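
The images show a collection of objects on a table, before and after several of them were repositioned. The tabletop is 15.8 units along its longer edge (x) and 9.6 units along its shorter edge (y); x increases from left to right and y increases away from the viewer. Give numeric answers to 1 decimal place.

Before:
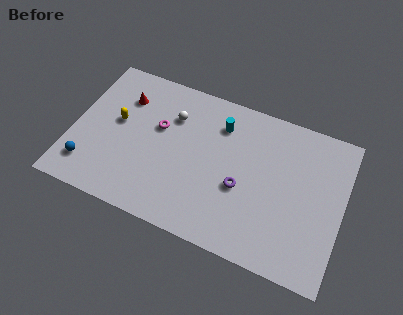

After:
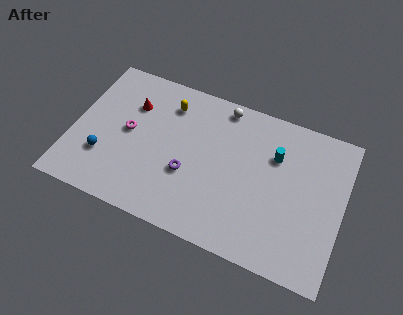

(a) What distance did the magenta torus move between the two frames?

1.9

The magenta torus was near (4.9, 5.9) before and (3.2, 5.0) after, so it travelled √(1.7² + 0.9²) ≈ 1.9 units.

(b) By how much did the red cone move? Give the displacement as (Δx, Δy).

(0.5, -0.3)

The red cone started near (2.7, 7.1) and ended near (3.2, 6.8).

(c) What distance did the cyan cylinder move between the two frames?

3.4

From (8.4, 7.4) to (11.7, 6.6), the cyan cylinder covered √(3.3² + 0.8²) ≈ 3.4 units.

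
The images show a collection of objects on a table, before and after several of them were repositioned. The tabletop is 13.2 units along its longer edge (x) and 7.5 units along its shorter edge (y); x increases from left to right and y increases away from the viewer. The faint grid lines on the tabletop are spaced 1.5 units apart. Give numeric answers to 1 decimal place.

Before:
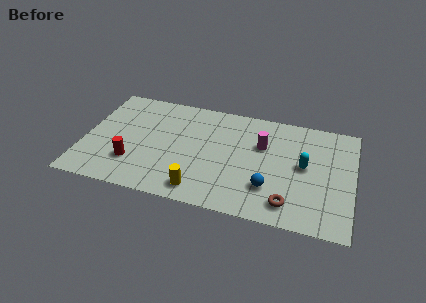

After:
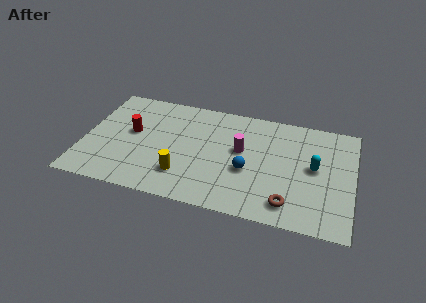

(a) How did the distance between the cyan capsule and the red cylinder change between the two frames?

+0.5

They were about 8.5 units apart before and 9.0 after — 0.5 units further apart.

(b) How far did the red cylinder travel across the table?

2.1

The red cylinder moved from about (2.5, 2.1) to (2.3, 4.2), a distance of √(0.2² + 2.1²) ≈ 2.1.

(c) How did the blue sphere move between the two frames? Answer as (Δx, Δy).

(-1.1, 0.9)

From the two frames, the blue sphere sits at roughly (9.2, 2.1) before and (8.1, 3.0) after.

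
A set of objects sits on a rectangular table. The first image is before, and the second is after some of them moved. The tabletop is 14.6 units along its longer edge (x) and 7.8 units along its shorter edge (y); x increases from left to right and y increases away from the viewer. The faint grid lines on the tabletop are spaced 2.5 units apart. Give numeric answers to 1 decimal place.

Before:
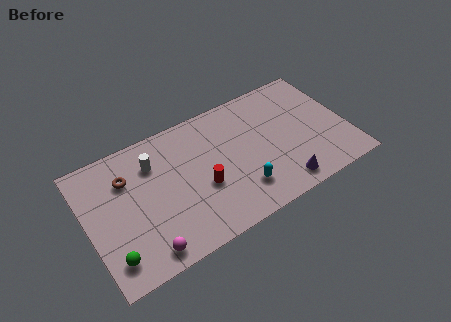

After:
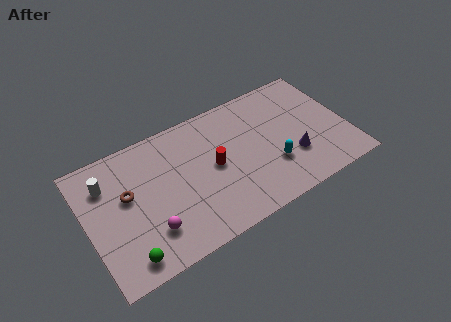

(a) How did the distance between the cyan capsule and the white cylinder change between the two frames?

+3.6

They were about 5.9 units apart before and 9.5 after — 3.6 units further apart.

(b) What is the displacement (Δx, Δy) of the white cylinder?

(-2.6, 0.0)

The white cylinder was at about (3.9, 5.8) and moved to about (1.3, 5.8).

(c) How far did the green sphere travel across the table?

0.9

The green sphere moved from about (1.0, 1.5) to (1.8, 1.1), a distance of √(0.8² + 0.4²) ≈ 0.9.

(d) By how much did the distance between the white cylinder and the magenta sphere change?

-0.7

Before: roughly 4.9 units apart; after: 4.2. That's 0.7 units closer together.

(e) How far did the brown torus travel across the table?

1.0

The brown torus moved from about (2.4, 5.6) to (2.3, 4.6), a distance of √(0.1² + 1.0²) ≈ 1.0.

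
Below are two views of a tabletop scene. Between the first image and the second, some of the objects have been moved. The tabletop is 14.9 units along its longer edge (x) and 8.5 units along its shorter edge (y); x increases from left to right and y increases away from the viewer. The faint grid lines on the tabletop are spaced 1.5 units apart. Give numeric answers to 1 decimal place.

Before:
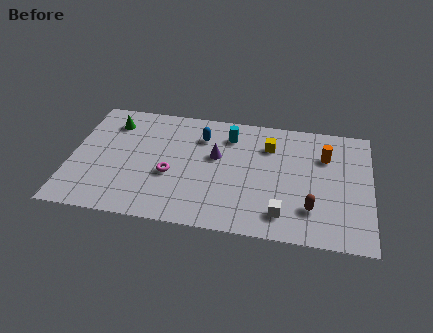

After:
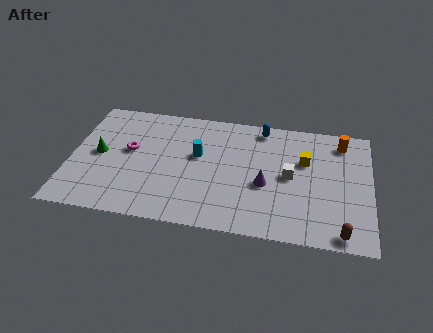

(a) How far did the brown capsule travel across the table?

2.1

The brown capsule was near (12.0, 2.2) before and (13.5, 0.8) after, so it travelled √(1.5² + 1.4²) ≈ 2.1 units.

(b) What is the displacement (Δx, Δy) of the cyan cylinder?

(-1.5, -1.7)

The cyan cylinder started near (7.8, 6.7) and ended near (6.3, 5.0).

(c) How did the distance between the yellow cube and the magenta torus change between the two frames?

+3.1

The distance was about 5.6 in the first image and 8.7 in the second, so they moved 3.1 units further apart.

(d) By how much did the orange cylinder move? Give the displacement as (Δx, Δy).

(0.8, 1.1)

The orange cylinder was at about (12.6, 6.0) and moved to about (13.4, 7.1).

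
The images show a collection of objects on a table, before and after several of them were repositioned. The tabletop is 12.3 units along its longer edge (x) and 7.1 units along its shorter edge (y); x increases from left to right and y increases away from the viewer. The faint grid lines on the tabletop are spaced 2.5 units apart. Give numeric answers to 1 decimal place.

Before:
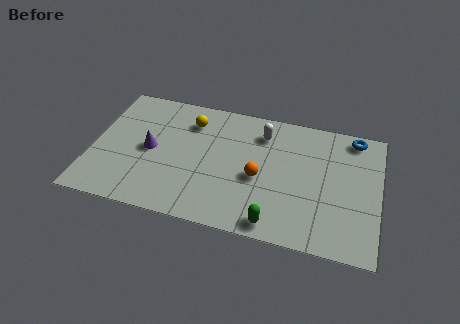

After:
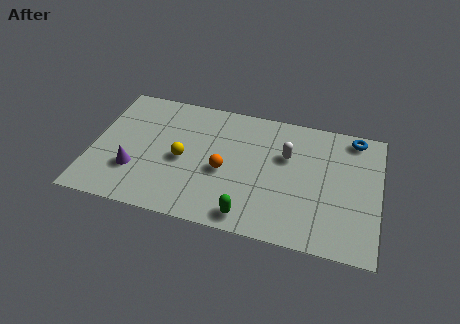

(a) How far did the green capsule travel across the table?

1.1

From (8.0, 0.8) to (6.9, 0.9), the green capsule covered √(1.1² + 0.1²) ≈ 1.1 units.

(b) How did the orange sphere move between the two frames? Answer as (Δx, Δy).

(-1.5, 0.0)

From the two frames, the orange sphere sits at roughly (7.2, 3.1) before and (5.7, 3.1) after.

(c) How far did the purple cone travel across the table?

1.4

The purple cone was near (2.5, 3.5) before and (1.9, 2.2) after, so it travelled √(0.6² + 1.3²) ≈ 1.4 units.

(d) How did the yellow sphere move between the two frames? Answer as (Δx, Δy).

(-0.2, -2.2)

The yellow sphere started near (4.1, 5.5) and ended near (3.9, 3.3).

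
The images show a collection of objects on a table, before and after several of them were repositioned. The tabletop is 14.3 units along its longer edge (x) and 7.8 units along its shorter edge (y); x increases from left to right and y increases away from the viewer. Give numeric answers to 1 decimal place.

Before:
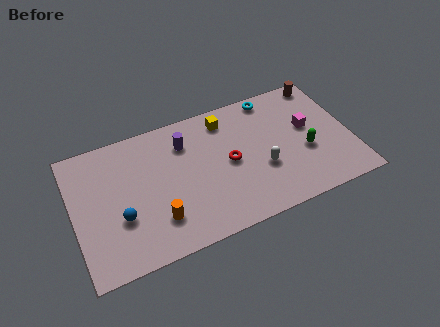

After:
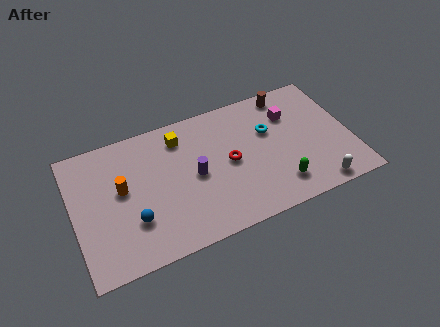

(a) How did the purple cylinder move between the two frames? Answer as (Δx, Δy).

(0.3, -2.1)

The purple cylinder was at about (5.9, 5.9) and moved to about (6.2, 3.8).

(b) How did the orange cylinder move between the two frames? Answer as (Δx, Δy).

(-1.6, 2.4)

The orange cylinder started near (4.1, 2.0) and ended near (2.5, 4.4).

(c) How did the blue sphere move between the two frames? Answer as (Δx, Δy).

(0.6, -0.4)

From the two frames, the blue sphere sits at roughly (2.3, 2.8) before and (2.9, 2.4) after.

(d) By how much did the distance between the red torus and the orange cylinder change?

+1.2

Before: roughly 4.3 units apart; after: 5.5. That's 1.2 units further apart.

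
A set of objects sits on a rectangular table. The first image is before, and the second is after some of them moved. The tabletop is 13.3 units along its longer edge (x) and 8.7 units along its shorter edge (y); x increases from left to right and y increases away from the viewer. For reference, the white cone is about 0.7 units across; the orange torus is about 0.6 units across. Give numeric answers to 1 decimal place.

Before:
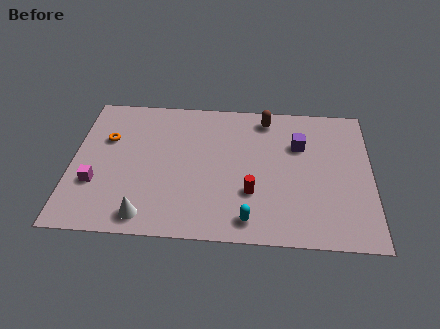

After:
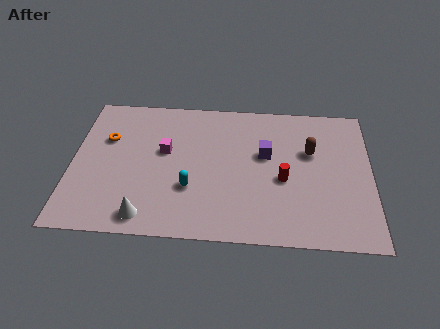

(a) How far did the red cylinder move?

1.7

From (8.0, 2.8) to (9.4, 3.7), the red cylinder covered √(1.4² + 0.9²) ≈ 1.7 units.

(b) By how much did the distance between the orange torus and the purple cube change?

-1.5

They were about 8.6 units apart before and 7.1 after — 1.5 units closer together.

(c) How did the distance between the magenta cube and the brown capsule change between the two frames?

-2.3

The distance was about 8.8 in the first image and 6.5 in the second, so they moved 2.3 units closer together.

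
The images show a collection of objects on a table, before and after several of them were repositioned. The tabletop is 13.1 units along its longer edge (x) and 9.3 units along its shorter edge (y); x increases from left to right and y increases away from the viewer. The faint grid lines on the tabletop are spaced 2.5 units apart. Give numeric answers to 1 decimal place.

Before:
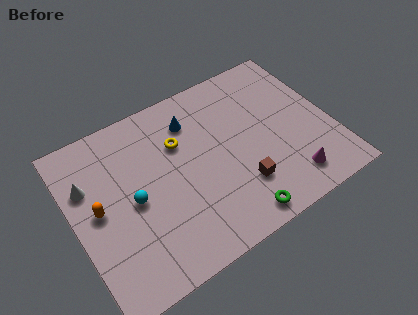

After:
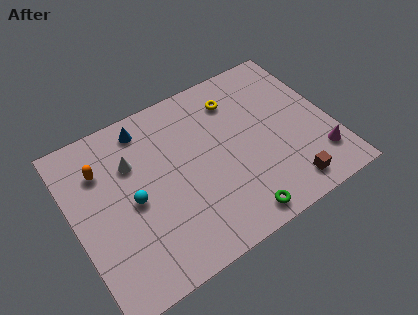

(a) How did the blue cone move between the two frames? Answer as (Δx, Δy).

(-2.3, 0.8)

From the two frames, the blue cone sits at roughly (6.4, 7.2) before and (4.1, 8.0) after.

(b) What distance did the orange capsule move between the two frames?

2.1

The orange capsule was near (1.2, 4.8) before and (1.7, 6.8) after, so it travelled √(0.5² + 2.0²) ≈ 2.1 units.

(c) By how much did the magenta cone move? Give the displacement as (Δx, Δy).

(1.6, 0.5)

The magenta cone was at about (10.5, 1.6) and moved to about (12.1, 2.1).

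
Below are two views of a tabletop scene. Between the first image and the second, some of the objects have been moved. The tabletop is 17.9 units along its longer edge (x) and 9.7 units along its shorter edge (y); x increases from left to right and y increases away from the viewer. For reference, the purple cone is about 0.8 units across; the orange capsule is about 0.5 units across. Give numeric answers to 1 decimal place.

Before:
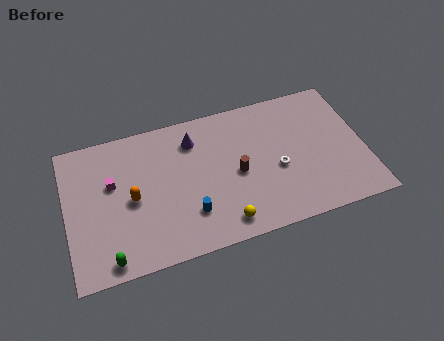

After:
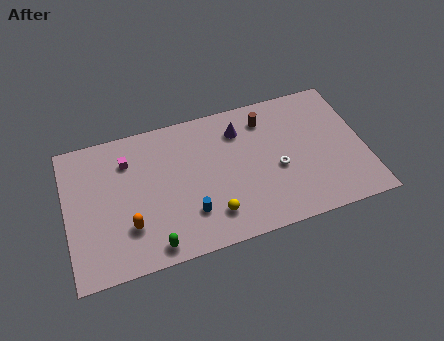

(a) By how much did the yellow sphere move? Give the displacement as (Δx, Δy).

(-0.6, 0.7)

The yellow sphere started near (9.1, 1.4) and ended near (8.5, 2.1).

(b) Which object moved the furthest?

the brown cylinder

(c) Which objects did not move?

the blue cylinder and the white torus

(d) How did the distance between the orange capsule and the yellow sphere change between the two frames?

-1.2

Before: roughly 6.1 units apart; after: 4.9. That's 1.2 units closer together.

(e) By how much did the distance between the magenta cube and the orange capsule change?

+2.7

They were about 1.8 units apart before and 4.5 after — 2.7 units further apart.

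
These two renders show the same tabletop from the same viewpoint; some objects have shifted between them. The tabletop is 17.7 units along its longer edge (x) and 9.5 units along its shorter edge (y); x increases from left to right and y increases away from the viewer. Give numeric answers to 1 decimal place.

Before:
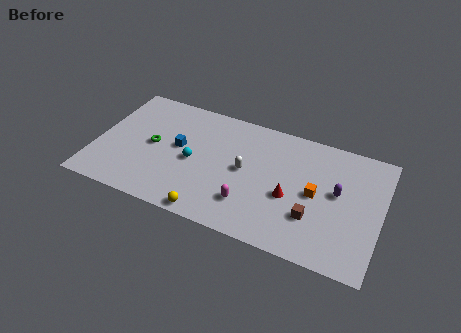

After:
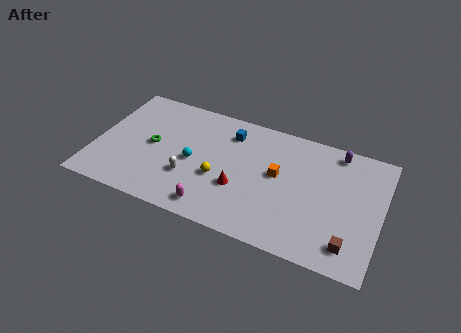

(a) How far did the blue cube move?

3.8

From (5.1, 5.2) to (8.1, 7.5), the blue cube covered √(3.0² + 2.3²) ≈ 3.8 units.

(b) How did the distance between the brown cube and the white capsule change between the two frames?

+5.3

They were about 4.8 units apart before and 10.1 after — 5.3 units further apart.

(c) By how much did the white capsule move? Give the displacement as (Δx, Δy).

(-3.3, -1.8)

The white capsule was at about (9.3, 4.9) and moved to about (6.0, 3.1).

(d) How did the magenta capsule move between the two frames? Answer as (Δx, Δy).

(-2.1, -1.1)

The magenta capsule was at about (9.8, 2.4) and moved to about (7.7, 1.3).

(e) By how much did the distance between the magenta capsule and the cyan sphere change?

-0.7

They were about 4.2 units apart before and 3.5 after — 0.7 units closer together.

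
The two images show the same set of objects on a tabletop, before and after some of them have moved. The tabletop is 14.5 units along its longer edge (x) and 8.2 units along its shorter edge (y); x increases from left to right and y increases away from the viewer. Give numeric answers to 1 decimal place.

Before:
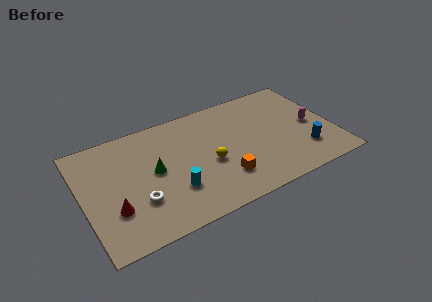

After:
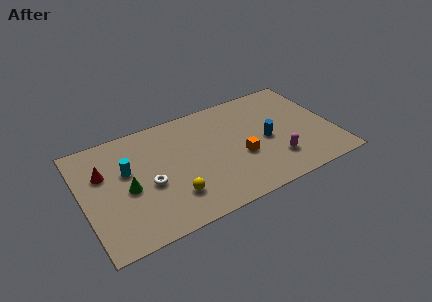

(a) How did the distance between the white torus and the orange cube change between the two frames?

+0.5

They were about 4.8 units apart before and 5.3 after — 0.5 units further apart.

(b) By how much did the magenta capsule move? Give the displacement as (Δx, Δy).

(-2.4, -1.8)

The magenta capsule started near (13.3, 3.9) and ended near (10.9, 2.1).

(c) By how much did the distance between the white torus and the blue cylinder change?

-2.7

The distance was about 9.6 in the first image and 6.9 in the second, so they moved 2.7 units closer together.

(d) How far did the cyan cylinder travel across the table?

3.5

The cyan cylinder was near (5.0, 2.5) before and (2.6, 5.0) after, so it travelled √(2.4² + 2.5²) ≈ 3.5 units.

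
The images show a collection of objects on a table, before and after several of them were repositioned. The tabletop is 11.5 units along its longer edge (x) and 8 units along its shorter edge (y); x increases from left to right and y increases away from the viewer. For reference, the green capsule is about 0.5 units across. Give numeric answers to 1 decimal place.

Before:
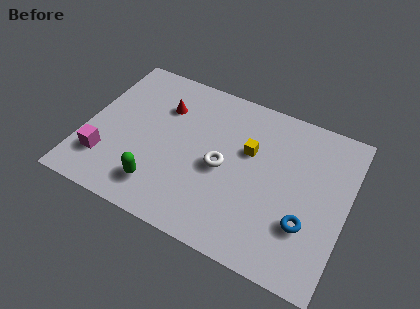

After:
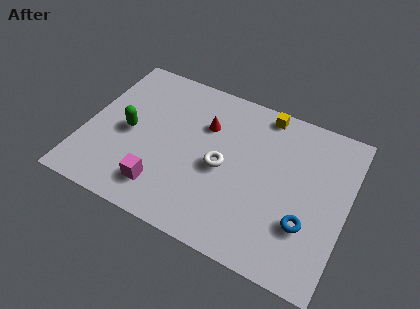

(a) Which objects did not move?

the white torus and the blue torus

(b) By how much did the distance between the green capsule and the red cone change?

-0.5

The distance was about 4.1 in the first image and 3.6 in the second, so they moved 0.5 units closer together.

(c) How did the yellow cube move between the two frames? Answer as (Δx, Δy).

(0.4, 2.2)

The yellow cube was at about (7.1, 5.0) and moved to about (7.5, 7.2).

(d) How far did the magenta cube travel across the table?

2.6

From (1.1, 2.0) to (3.7, 1.6), the magenta cube covered √(2.6² + 0.4²) ≈ 2.6 units.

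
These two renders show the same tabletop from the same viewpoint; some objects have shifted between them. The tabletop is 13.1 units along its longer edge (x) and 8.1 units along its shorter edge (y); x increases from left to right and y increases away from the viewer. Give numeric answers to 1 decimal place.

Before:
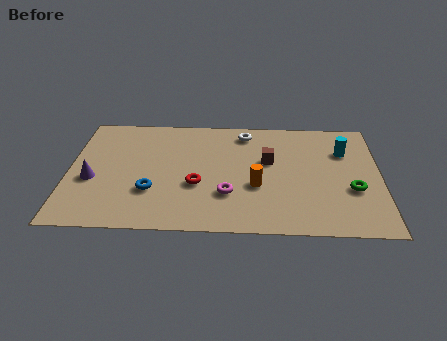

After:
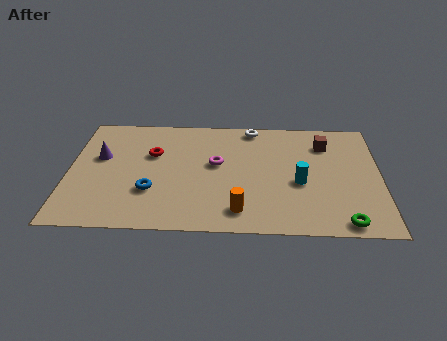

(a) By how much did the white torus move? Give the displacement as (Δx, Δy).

(0.3, 0.4)

The white torus started near (7.4, 6.9) and ended near (7.7, 7.3).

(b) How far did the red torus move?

2.8

The red torus was near (5.4, 3.1) before and (3.5, 5.2) after, so it travelled √(1.9² + 2.1²) ≈ 2.8 units.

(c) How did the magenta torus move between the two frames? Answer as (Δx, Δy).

(-0.5, 2.1)

The magenta torus started near (6.7, 2.5) and ended near (6.2, 4.6).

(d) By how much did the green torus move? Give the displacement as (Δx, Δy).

(-0.4, -2.2)

From the two frames, the green torus sits at roughly (11.9, 3.0) before and (11.5, 0.8) after.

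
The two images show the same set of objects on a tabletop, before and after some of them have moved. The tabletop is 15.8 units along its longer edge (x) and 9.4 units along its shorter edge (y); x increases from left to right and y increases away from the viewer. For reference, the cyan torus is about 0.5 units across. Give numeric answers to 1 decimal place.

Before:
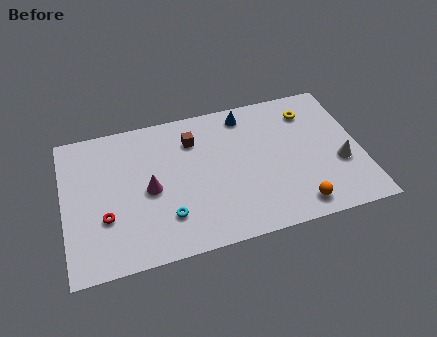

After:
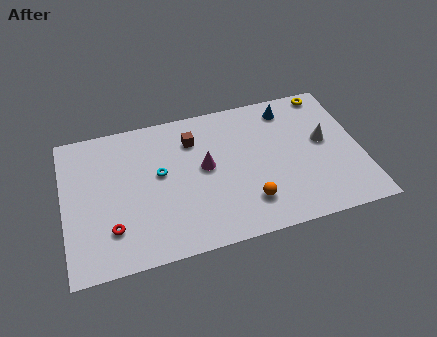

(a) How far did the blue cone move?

2.3

The blue cone moved from about (9.9, 8.1) to (12.2, 7.9), a distance of √(2.3² + 0.2²) ≈ 2.3.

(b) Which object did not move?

the brown cube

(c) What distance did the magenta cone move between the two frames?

3.1

The magenta cone was near (4.5, 4.4) before and (7.5, 5.1) after, so it travelled √(3.0² + 0.7²) ≈ 3.1 units.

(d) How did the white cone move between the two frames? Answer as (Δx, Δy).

(-0.7, 1.7)

The white cone was at about (14.6, 3.5) and moved to about (13.9, 5.2).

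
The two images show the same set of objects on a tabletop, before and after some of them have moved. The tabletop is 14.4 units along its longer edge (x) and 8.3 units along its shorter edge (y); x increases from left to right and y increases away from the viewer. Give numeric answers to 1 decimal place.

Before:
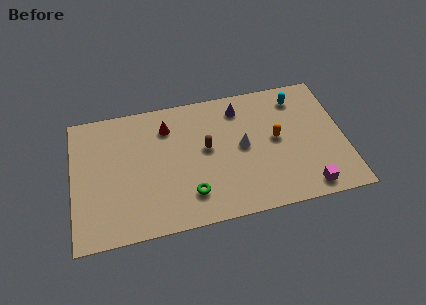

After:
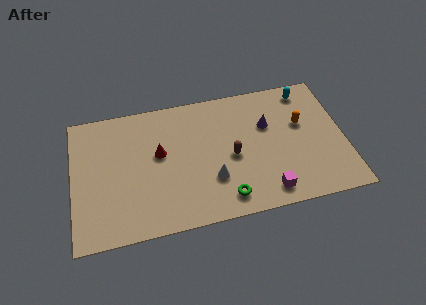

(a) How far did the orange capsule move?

1.6

The orange capsule moved from about (10.8, 4.4) to (12.2, 5.1), a distance of √(1.4² + 0.7²) ≈ 1.6.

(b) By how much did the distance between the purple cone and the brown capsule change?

-0.3

They were about 2.9 units apart before and 2.6 after — 0.3 units closer together.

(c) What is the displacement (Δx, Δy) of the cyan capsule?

(0.5, 0.4)

The cyan capsule started near (12.1, 6.8) and ended near (12.6, 7.2).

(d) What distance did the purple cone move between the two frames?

2.0

From (9.0, 6.8) to (10.4, 5.4), the purple cone covered √(1.4² + 1.4²) ≈ 2.0 units.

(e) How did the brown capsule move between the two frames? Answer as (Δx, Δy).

(1.3, -0.8)

The brown capsule started near (7.1, 4.6) and ended near (8.4, 3.8).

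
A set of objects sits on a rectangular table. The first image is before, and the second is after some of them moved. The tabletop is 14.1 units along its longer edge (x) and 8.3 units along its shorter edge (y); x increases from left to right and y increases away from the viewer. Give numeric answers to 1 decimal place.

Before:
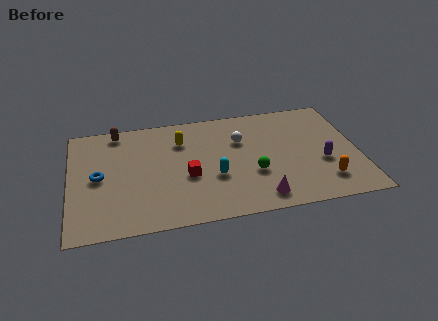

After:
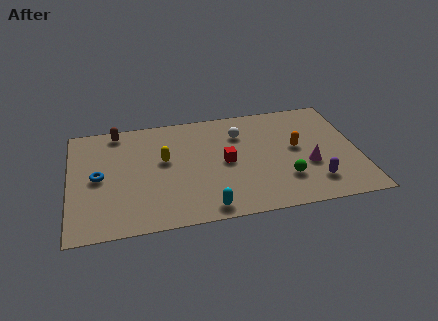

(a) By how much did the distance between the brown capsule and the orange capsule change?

-2.2

The distance was about 11.4 in the first image and 9.2 in the second, so they moved 2.2 units closer together.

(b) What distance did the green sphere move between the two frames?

1.7

The green sphere moved from about (8.9, 3.0) to (10.4, 2.3), a distance of √(1.5² + 0.7²) ≈ 1.7.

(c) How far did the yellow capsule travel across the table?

1.6

From (5.5, 6.1) to (4.6, 4.8), the yellow capsule covered √(0.9² + 1.3²) ≈ 1.6 units.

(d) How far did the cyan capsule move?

2.3

From (7.0, 3.1) to (6.5, 0.9), the cyan capsule covered √(0.5² + 2.2²) ≈ 2.3 units.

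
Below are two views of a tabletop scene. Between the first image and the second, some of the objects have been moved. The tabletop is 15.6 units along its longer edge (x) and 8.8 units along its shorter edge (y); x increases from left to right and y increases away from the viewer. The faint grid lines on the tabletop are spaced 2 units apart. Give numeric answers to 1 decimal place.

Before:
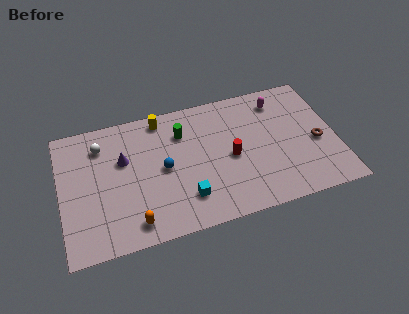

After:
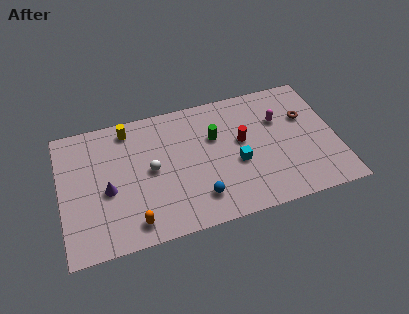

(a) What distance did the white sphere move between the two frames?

3.6

From (2.4, 6.9) to (5.1, 4.5), the white sphere covered √(2.7² + 2.4²) ≈ 3.6 units.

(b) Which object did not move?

the orange capsule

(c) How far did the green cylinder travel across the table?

2.0

The green cylinder was near (7.0, 6.5) before and (8.8, 5.7) after, so it travelled √(1.8² + 0.8²) ≈ 2.0 units.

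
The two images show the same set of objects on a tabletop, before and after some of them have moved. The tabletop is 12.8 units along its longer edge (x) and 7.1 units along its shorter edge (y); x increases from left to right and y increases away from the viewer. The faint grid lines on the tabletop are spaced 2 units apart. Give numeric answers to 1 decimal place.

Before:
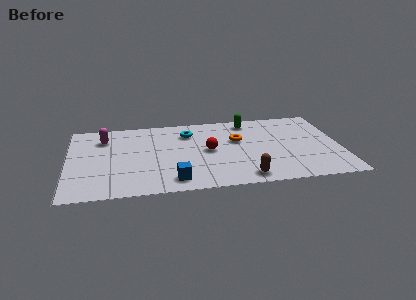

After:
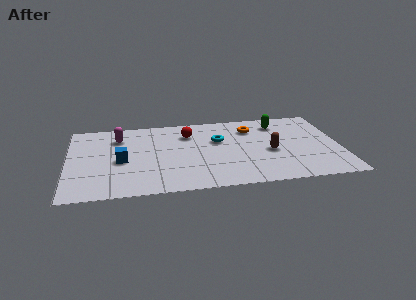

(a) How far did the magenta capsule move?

0.7

The magenta capsule was near (1.7, 5.4) before and (2.4, 5.4) after, so it travelled √(0.7² + 0.0²) ≈ 0.7 units.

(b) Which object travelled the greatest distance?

the blue cube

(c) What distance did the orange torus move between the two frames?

1.2

The orange torus was near (8.0, 4.4) before and (8.7, 5.4) after, so it travelled √(0.7² + 1.0²) ≈ 1.2 units.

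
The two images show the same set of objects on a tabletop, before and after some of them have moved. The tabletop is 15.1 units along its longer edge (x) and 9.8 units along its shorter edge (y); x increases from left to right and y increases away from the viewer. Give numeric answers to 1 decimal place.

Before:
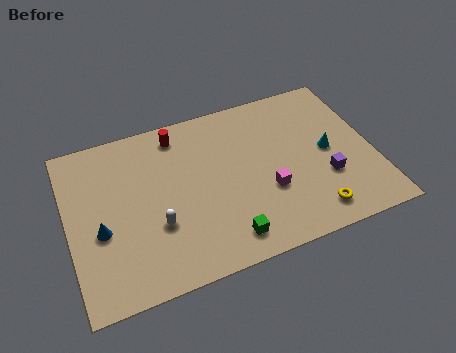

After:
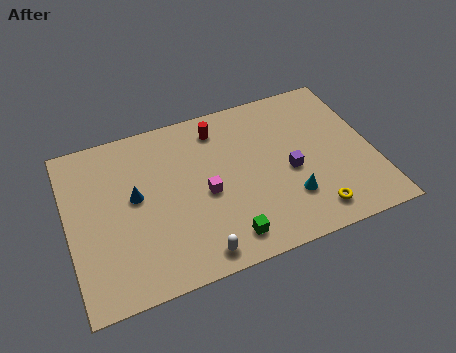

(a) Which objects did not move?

the green cube and the yellow torus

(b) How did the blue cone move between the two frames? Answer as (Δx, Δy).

(1.8, 1.4)

The blue cone started near (1.5, 4.0) and ended near (3.3, 5.4).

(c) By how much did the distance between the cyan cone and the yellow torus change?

-2.0

They were about 3.6 units apart before and 1.6 after — 2.0 units closer together.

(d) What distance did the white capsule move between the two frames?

2.9

From (4.2, 3.4) to (5.9, 1.1), the white capsule covered √(1.7² + 2.3²) ≈ 2.9 units.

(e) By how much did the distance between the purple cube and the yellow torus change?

+0.9

They were about 2.0 units apart before and 2.9 after — 0.9 units further apart.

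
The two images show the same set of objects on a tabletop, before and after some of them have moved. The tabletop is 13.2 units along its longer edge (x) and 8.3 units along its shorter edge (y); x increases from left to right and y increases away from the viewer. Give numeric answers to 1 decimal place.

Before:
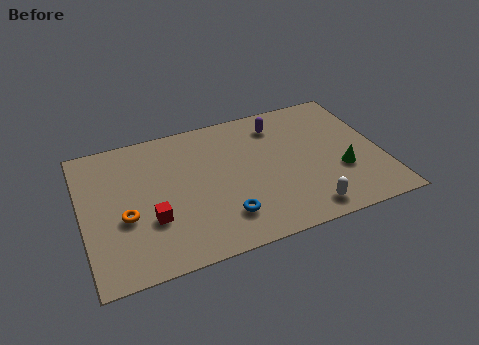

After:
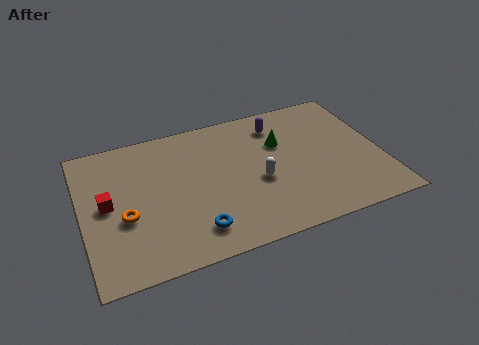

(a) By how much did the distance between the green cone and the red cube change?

-0.5

The distance was about 8.4 in the first image and 7.9 in the second, so they moved 0.5 units closer together.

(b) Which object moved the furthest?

the green cone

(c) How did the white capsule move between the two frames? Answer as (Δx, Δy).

(-1.8, 2.4)

From the two frames, the white capsule sits at roughly (9.5, 1.1) before and (7.7, 3.5) after.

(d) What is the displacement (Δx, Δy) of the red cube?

(-1.8, 1.5)

From the two frames, the red cube sits at roughly (2.9, 2.8) before and (1.1, 4.3) after.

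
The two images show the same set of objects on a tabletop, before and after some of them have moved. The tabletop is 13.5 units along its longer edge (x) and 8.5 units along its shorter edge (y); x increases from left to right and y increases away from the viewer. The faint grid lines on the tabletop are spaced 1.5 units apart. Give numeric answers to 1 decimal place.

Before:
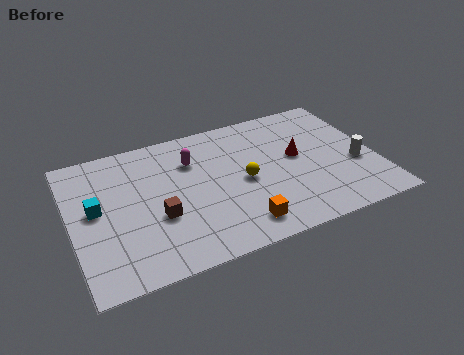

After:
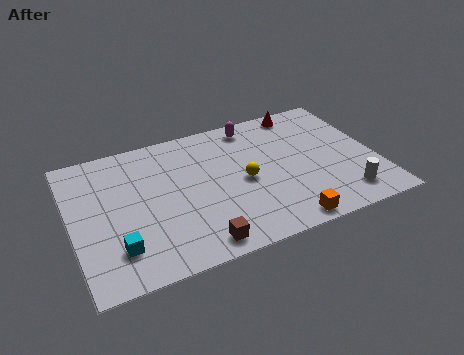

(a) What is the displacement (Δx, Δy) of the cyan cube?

(0.7, -2.6)

From the two frames, the cyan cube sits at roughly (1.1, 4.6) before and (1.8, 2.0) after.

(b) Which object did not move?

the yellow sphere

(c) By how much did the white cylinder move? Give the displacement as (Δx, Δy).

(-0.8, -1.8)

The white cylinder was at about (12.6, 3.3) and moved to about (11.8, 1.5).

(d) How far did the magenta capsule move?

3.2

From (5.5, 6.1) to (8.4, 7.4), the magenta capsule covered √(2.9² + 1.3²) ≈ 3.2 units.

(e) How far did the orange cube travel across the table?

2.0

From (7.1, 1.4) to (9.0, 0.8), the orange cube covered √(1.9² + 0.6²) ≈ 2.0 units.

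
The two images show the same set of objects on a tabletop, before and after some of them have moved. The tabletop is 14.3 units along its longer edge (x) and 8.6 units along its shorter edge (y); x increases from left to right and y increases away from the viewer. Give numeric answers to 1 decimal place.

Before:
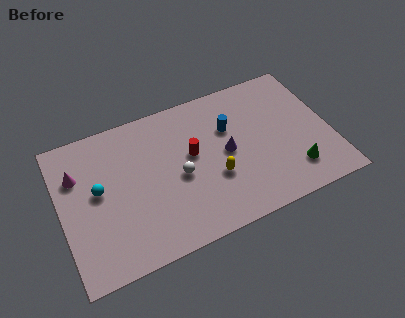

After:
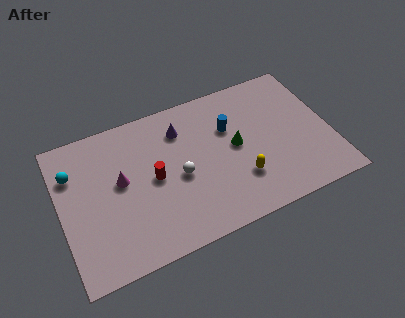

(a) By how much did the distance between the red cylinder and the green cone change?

-1.5

Before: roughly 5.9 units apart; after: 4.4. That's 1.5 units closer together.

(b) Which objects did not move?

the blue cylinder and the white sphere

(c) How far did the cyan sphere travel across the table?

1.9

The cyan sphere was near (2.0, 4.7) before and (0.8, 6.2) after, so it travelled √(1.2² + 1.5²) ≈ 1.9 units.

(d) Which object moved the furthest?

the green cone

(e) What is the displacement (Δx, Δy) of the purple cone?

(-2.2, 2.3)

The purple cone started near (8.8, 4.3) and ended near (6.6, 6.6).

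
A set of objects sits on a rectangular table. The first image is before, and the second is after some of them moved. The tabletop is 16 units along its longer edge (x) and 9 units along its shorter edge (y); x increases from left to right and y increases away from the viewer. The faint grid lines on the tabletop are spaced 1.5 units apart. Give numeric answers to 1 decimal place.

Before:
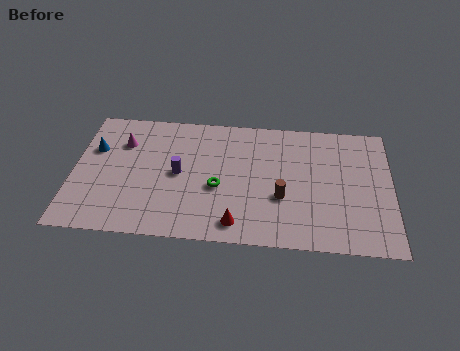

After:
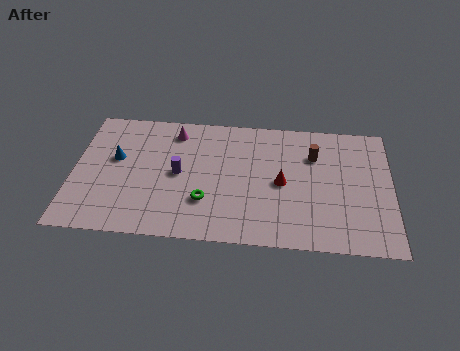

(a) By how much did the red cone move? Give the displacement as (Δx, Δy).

(2.2, 3.0)

The red cone started near (8.3, 1.3) and ended near (10.5, 4.3).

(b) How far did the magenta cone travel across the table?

2.8

From (2.4, 6.5) to (5.0, 7.5), the magenta cone covered √(2.6² + 1.0²) ≈ 2.8 units.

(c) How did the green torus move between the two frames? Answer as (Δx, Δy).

(-0.6, -1.0)

The green torus was at about (7.3, 3.7) and moved to about (6.7, 2.7).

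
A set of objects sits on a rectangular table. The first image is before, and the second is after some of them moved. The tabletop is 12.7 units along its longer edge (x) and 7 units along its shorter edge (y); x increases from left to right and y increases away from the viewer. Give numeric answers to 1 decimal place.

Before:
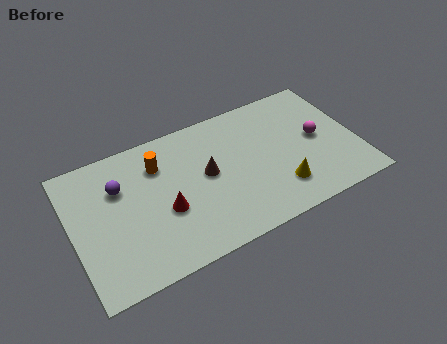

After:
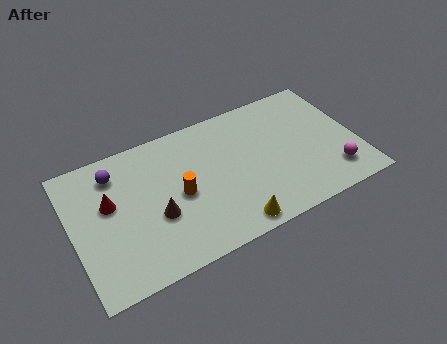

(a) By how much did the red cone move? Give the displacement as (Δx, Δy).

(-2.3, 1.4)

From the two frames, the red cone sits at roughly (4.0, 2.8) before and (1.7, 4.2) after.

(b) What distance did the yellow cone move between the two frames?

2.5

The yellow cone was near (9.0, 1.7) before and (6.7, 0.8) after, so it travelled √(2.3² + 0.9²) ≈ 2.5 units.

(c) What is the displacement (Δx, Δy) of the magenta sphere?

(0.4, -2.1)

From the two frames, the magenta sphere sits at roughly (11.0, 3.6) before and (11.4, 1.5) after.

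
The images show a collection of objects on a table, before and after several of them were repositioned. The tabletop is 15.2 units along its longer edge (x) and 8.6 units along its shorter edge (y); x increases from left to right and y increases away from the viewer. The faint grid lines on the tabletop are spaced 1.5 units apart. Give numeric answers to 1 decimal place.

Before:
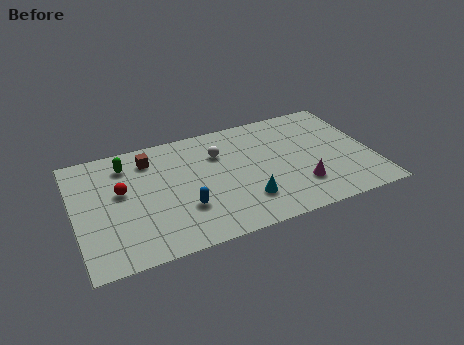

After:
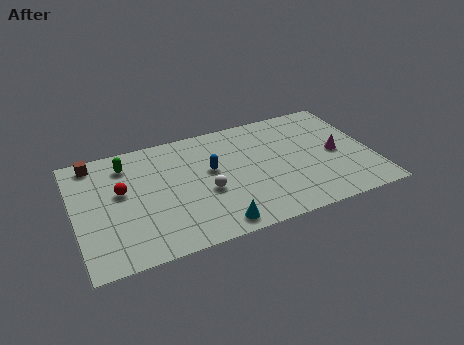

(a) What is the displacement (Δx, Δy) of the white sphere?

(-0.9, -2.6)

The white sphere started near (7.5, 6.1) and ended near (6.6, 3.5).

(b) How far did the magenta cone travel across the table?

2.8

From (11.3, 2.3) to (13.4, 4.1), the magenta cone covered √(2.1² + 1.8²) ≈ 2.8 units.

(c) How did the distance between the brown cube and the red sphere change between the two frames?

+0.4

They were about 2.5 units apart before and 2.9 after — 0.4 units further apart.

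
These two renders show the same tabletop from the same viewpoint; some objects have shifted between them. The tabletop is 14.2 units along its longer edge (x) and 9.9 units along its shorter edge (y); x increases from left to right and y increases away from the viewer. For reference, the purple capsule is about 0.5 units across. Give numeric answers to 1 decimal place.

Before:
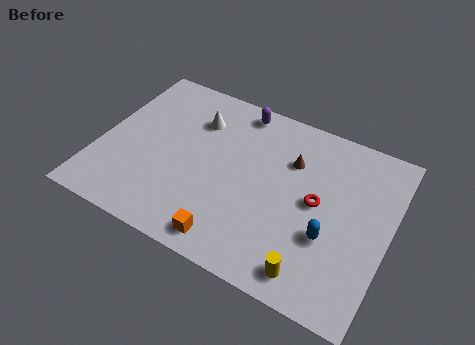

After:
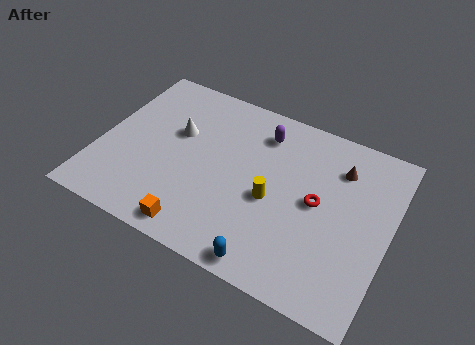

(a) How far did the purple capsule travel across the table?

1.6

From (6.3, 8.8) to (7.6, 7.9), the purple capsule covered √(1.3² + 0.9²) ≈ 1.6 units.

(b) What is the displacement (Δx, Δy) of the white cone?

(-0.8, -1.2)

The white cone started near (4.4, 7.3) and ended near (3.6, 6.1).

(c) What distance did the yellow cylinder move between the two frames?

3.8

From (11.0, 1.3) to (8.6, 4.3), the yellow cylinder covered √(2.4² + 3.0²) ≈ 3.8 units.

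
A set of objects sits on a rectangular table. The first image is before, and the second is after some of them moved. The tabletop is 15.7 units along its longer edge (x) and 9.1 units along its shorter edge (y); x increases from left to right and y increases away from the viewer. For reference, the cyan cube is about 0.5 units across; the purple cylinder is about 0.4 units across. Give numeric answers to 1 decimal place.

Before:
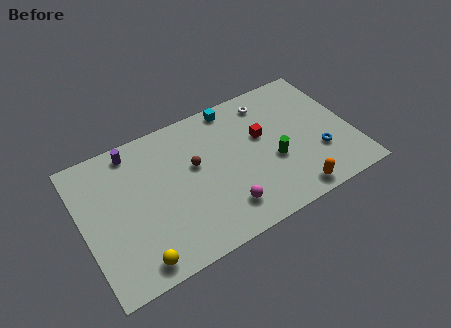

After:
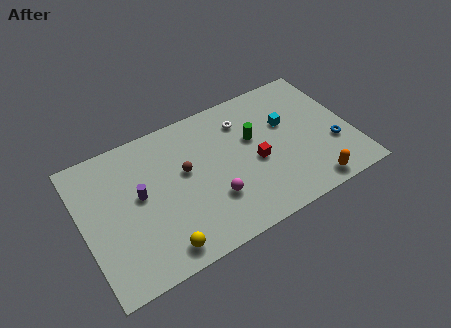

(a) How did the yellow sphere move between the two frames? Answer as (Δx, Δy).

(1.4, 0.1)

The yellow sphere started near (2.6, 1.1) and ended near (4.0, 1.2).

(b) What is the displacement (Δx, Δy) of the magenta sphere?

(-0.5, 0.9)

The magenta sphere started near (7.8, 1.9) and ended near (7.3, 2.8).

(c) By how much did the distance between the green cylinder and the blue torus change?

+2.4

The distance was about 2.7 in the first image and 5.1 in the second, so they moved 2.4 units further apart.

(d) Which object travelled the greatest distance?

the cyan cube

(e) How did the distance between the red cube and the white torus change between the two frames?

+0.8

Before: roughly 2.2 units apart; after: 3.0. That's 0.8 units further apart.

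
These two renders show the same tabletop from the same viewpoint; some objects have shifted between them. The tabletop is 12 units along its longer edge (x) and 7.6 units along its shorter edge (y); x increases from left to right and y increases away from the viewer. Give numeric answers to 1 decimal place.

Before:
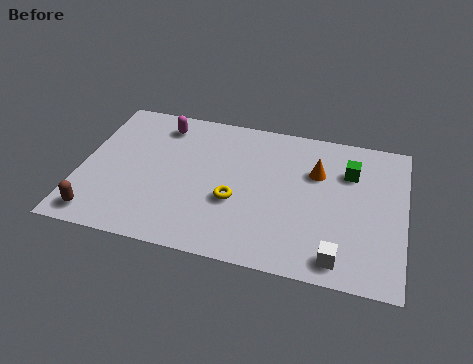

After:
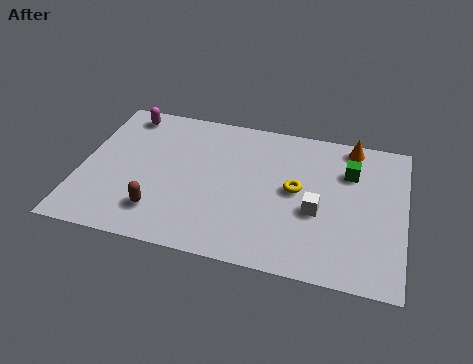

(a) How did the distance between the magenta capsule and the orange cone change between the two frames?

+2.5

The distance was about 6.0 in the first image and 8.5 in the second, so they moved 2.5 units further apart.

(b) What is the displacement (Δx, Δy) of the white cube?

(-0.9, 2.1)

The white cube started near (9.7, 1.0) and ended near (8.8, 3.1).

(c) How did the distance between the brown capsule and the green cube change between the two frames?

-2.3

They were about 10.0 units apart before and 7.7 after — 2.3 units closer together.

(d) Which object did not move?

the green cube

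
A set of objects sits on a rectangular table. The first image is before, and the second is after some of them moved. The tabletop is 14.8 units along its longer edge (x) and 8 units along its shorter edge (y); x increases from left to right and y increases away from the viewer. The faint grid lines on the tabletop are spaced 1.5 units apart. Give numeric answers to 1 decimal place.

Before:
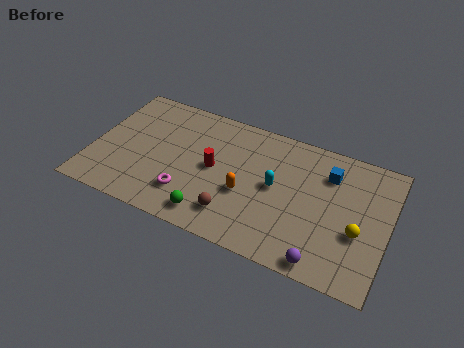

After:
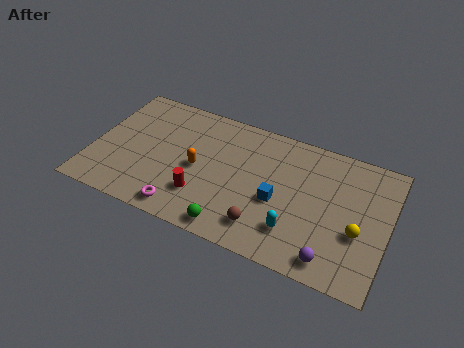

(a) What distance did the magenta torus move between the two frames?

1.0

The magenta torus moved from about (5.0, 2.0) to (4.9, 1.0), a distance of √(0.1² + 1.0²) ≈ 1.0.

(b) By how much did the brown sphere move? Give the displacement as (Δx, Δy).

(1.5, -0.1)

The brown sphere started near (7.4, 1.7) and ended near (8.9, 1.6).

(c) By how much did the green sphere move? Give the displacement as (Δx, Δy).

(1.1, -0.3)

The green sphere was at about (6.3, 1.2) and moved to about (7.4, 0.9).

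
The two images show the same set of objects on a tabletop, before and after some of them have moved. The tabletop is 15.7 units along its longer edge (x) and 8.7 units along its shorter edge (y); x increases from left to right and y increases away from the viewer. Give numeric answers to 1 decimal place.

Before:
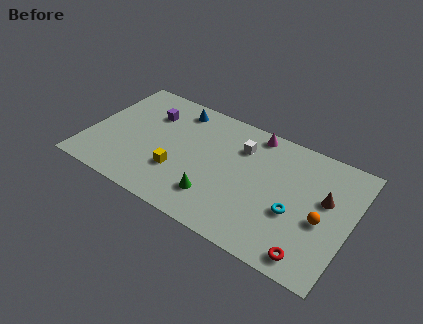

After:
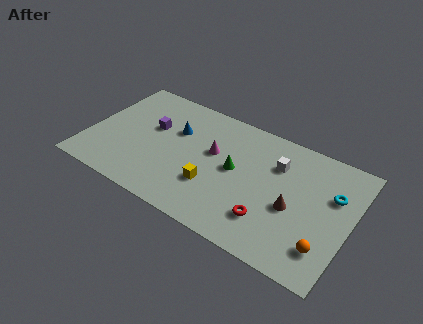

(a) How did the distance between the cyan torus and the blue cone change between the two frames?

+0.8

The distance was about 8.7 in the first image and 9.5 in the second, so they moved 0.8 units further apart.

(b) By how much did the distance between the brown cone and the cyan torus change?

+0.5

The distance was about 2.4 in the first image and 2.9 in the second, so they moved 0.5 units further apart.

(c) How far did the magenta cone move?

3.3

The magenta cone was near (9.5, 7.8) before and (7.4, 5.2) after, so it travelled √(2.1² + 2.6²) ≈ 3.3 units.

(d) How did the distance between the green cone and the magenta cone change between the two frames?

-4.4

Before: roughly 5.9 units apart; after: 1.5. That's 4.4 units closer together.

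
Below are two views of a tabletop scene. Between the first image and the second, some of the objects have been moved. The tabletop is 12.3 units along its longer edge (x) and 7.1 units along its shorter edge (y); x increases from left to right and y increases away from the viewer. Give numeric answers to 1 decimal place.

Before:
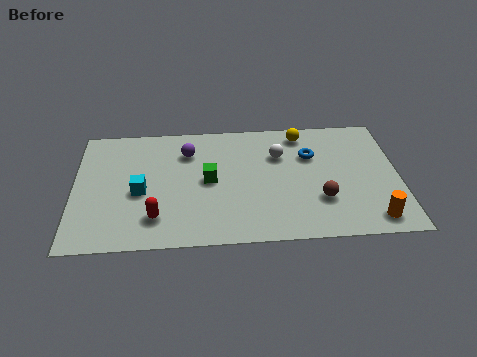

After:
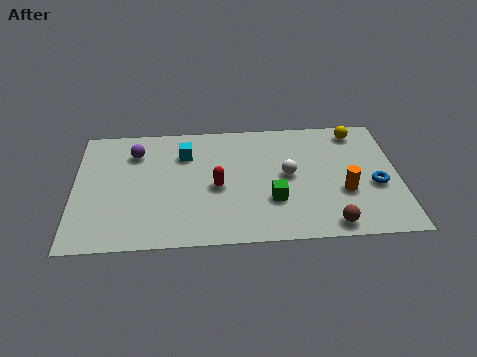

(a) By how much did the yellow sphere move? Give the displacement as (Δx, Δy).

(2.1, 0.0)

The yellow sphere was at about (8.7, 6.1) and moved to about (10.8, 6.1).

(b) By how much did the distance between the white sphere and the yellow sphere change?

+2.1

The distance was about 1.5 in the first image and 3.6 in the second, so they moved 2.1 units further apart.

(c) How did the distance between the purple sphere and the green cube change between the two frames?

+4.2

The distance was about 1.9 in the first image and 6.1 in the second, so they moved 4.2 units further apart.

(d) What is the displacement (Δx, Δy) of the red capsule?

(2.3, 1.6)

The red capsule was at about (3.1, 1.6) and moved to about (5.4, 3.2).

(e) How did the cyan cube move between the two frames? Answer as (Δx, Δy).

(1.7, 2.1)

From the two frames, the cyan cube sits at roughly (2.5, 3.1) before and (4.2, 5.2) after.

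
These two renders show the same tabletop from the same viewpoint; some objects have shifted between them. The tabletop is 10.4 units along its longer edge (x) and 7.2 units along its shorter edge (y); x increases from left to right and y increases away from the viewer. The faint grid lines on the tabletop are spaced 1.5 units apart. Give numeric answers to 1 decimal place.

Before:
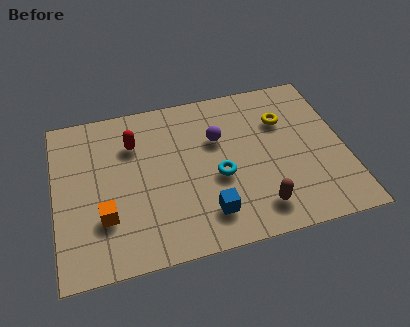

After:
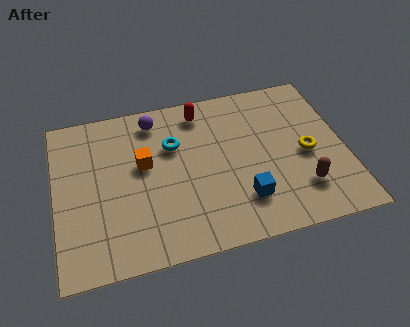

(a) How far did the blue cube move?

1.3

The blue cube moved from about (5.3, 1.5) to (6.6, 1.8), a distance of √(1.3² + 0.3²) ≈ 1.3.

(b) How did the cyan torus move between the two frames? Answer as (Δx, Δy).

(-1.5, 1.8)

The cyan torus started near (5.8, 3.0) and ended near (4.3, 4.8).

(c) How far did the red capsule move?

2.7

The red capsule was near (2.9, 5.2) before and (5.4, 6.1) after, so it travelled √(2.5² + 0.9²) ≈ 2.7 units.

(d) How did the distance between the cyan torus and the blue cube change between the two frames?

+2.2

Before: roughly 1.6 units apart; after: 3.8. That's 2.2 units further apart.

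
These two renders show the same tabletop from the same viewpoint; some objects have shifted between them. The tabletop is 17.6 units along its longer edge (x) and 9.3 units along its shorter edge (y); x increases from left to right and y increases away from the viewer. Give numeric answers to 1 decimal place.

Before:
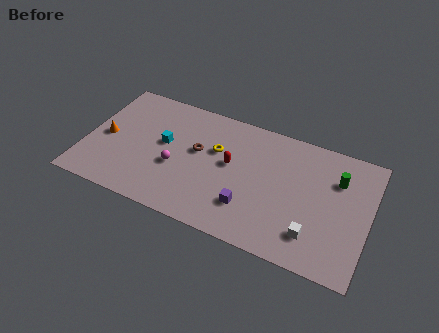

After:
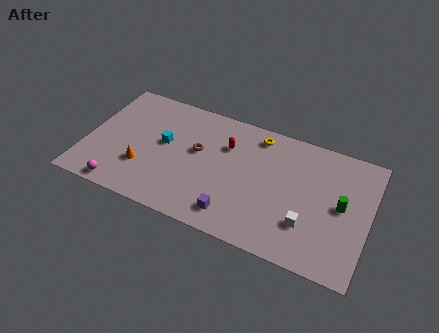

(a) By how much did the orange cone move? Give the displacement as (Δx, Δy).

(2.5, -1.5)

The orange cone started near (1.2, 4.4) and ended near (3.7, 2.9).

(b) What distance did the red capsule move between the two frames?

1.4

The red capsule was near (9.0, 5.2) before and (8.6, 6.5) after, so it travelled √(0.4² + 1.3²) ≈ 1.4 units.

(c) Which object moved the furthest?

the magenta sphere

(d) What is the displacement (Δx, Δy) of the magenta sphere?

(-3.1, -2.8)

The magenta sphere started near (5.7, 3.7) and ended near (2.6, 0.9).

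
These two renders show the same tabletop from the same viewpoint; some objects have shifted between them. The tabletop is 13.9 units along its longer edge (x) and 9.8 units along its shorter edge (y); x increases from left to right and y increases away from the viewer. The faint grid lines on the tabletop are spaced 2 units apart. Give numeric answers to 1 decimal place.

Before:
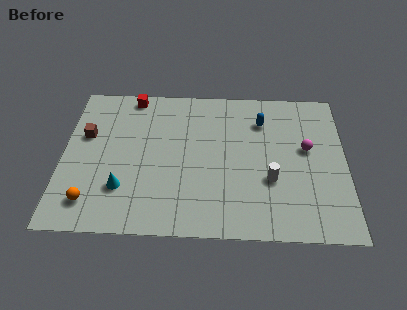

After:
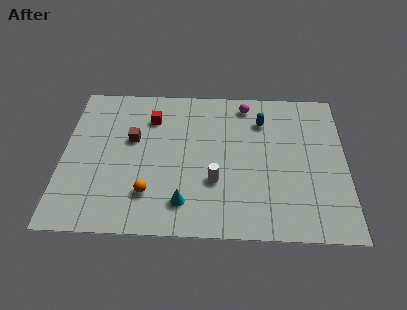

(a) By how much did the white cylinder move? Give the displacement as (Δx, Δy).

(-2.7, -0.2)

The white cylinder started near (10.2, 3.5) and ended near (7.5, 3.3).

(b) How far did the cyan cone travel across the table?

3.1

The cyan cone was near (3.0, 2.7) before and (6.0, 1.9) after, so it travelled √(3.0² + 0.8²) ≈ 3.1 units.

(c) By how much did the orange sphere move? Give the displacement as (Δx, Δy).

(2.8, 0.6)

From the two frames, the orange sphere sits at roughly (1.5, 1.8) before and (4.3, 2.4) after.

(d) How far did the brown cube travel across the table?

2.3

The brown cube was near (1.1, 6.1) before and (3.4, 5.9) after, so it travelled √(2.3² + 0.2²) ≈ 2.3 units.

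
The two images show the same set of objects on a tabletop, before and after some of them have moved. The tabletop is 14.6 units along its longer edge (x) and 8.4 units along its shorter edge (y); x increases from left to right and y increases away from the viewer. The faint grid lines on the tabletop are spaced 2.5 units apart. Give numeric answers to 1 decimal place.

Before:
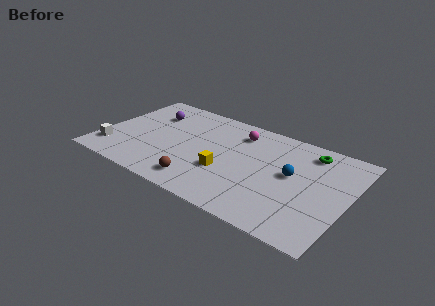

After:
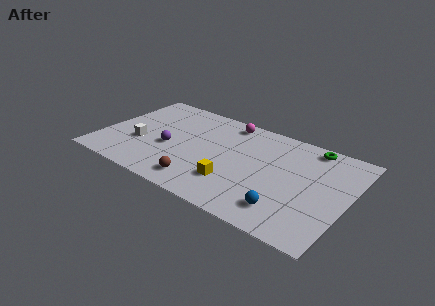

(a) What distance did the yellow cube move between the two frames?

0.9

The yellow cube was near (7.6, 3.0) before and (8.2, 2.3) after, so it travelled √(0.6² + 0.7²) ≈ 0.9 units.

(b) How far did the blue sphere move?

2.9

From (11.3, 4.6) to (11.4, 1.7), the blue sphere covered √(0.1² + 2.9²) ≈ 2.9 units.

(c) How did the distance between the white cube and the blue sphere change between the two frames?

-1.7

They were about 10.8 units apart before and 9.1 after — 1.7 units closer together.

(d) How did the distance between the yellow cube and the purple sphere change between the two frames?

-1.7

The distance was about 6.0 in the first image and 4.3 in the second, so they moved 1.7 units closer together.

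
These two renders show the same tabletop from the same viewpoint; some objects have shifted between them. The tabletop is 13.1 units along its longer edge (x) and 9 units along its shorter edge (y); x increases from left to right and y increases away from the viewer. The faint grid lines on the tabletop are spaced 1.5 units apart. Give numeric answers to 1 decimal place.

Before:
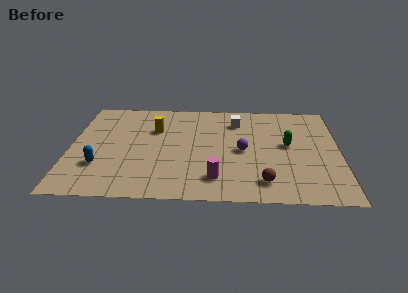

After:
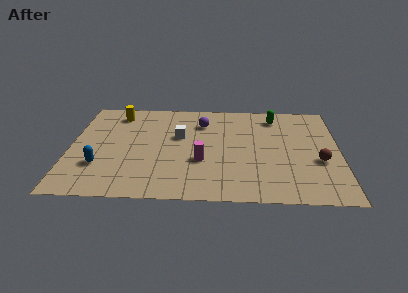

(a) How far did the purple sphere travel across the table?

3.2

The purple sphere was near (8.4, 4.3) before and (6.4, 6.8) after, so it travelled √(2.0² + 2.5²) ≈ 3.2 units.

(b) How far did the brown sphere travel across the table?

3.3

From (9.4, 1.6) to (12.1, 3.5), the brown sphere covered √(2.7² + 1.9²) ≈ 3.3 units.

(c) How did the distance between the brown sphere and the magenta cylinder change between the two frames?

+3.4

They were about 2.3 units apart before and 5.7 after — 3.4 units further apart.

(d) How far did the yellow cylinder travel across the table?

2.4

From (4.1, 6.1) to (2.2, 7.5), the yellow cylinder covered √(1.9² + 1.4²) ≈ 2.4 units.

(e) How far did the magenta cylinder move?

1.7

The magenta cylinder moved from about (7.1, 1.8) to (6.4, 3.3), a distance of √(0.7² + 1.5²) ≈ 1.7.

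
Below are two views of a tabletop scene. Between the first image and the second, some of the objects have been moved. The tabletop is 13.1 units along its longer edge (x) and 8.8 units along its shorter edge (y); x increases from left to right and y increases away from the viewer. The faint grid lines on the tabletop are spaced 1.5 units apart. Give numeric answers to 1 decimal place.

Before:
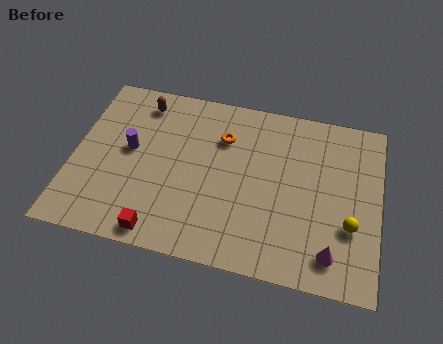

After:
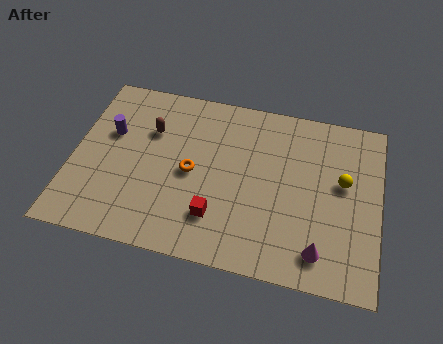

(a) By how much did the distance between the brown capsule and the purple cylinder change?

-0.8

Before: roughly 2.6 units apart; after: 1.8. That's 0.8 units closer together.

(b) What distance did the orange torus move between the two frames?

2.4

The orange torus moved from about (6.3, 6.3) to (5.1, 4.2), a distance of √(1.2² + 2.1²) ≈ 2.4.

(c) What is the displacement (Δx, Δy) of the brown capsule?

(0.5, -1.4)

From the two frames, the brown capsule sits at roughly (2.7, 7.4) before and (3.2, 6.0) after.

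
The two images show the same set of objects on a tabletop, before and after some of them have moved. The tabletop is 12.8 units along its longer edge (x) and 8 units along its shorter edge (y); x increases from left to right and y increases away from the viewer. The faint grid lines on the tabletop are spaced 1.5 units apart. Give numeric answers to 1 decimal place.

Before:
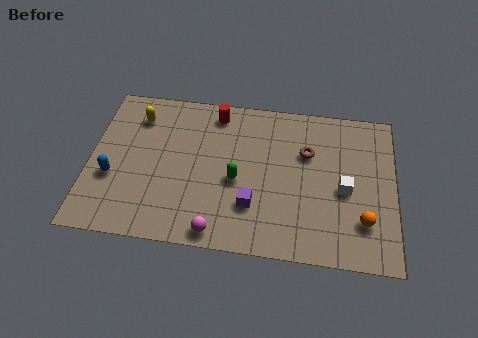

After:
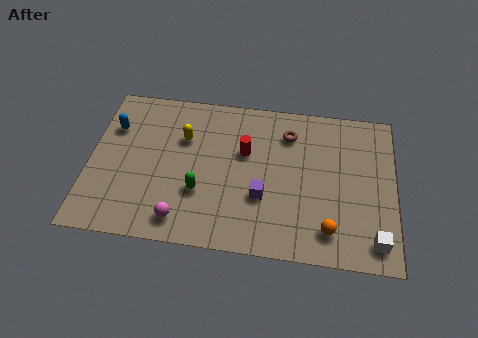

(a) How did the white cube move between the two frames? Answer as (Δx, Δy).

(1.3, -2.4)

From the two frames, the white cube sits at roughly (10.7, 3.6) before and (12.0, 1.2) after.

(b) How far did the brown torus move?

1.2

The brown torus was near (9.1, 5.3) before and (8.3, 6.2) after, so it travelled √(0.8² + 0.9²) ≈ 1.2 units.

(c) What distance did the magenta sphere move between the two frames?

1.6

From (5.5, 0.8) to (4.0, 1.2), the magenta sphere covered √(1.5² + 0.4²) ≈ 1.6 units.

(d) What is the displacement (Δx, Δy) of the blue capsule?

(-0.1, 2.6)

The blue capsule was at about (1.0, 3.0) and moved to about (0.9, 5.6).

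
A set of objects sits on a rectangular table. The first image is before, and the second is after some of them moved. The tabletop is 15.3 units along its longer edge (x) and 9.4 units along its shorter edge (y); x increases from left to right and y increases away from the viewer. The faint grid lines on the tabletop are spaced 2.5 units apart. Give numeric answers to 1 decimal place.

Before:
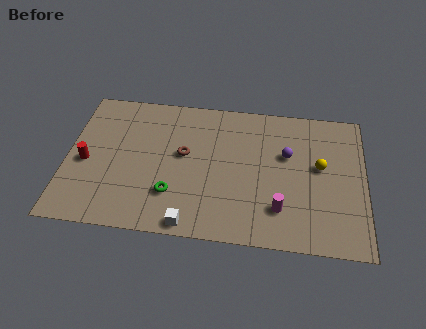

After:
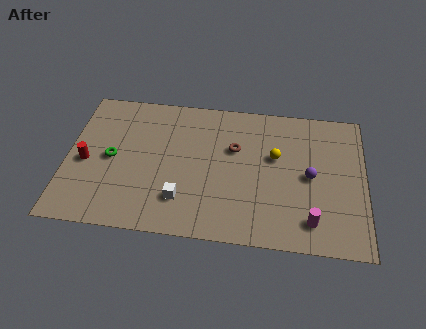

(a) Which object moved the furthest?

the green torus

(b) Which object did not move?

the red cylinder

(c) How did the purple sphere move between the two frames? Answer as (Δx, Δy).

(1.2, -1.3)

From the two frames, the purple sphere sits at roughly (11.3, 5.9) before and (12.5, 4.6) after.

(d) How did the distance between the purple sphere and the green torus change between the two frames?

+3.5

They were about 6.7 units apart before and 10.2 after — 3.5 units further apart.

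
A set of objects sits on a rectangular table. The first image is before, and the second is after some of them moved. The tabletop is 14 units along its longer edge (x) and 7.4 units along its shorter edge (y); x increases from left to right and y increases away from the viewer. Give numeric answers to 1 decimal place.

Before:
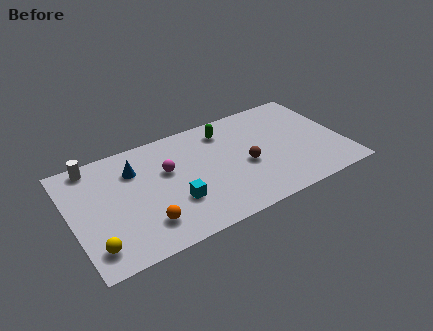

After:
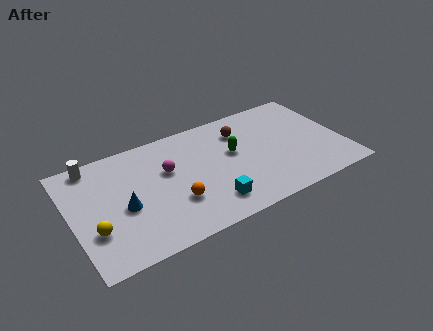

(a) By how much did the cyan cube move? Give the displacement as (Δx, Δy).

(1.7, -0.9)

The cyan cube was at about (5.1, 2.4) and moved to about (6.8, 1.5).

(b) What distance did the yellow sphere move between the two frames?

1.0

From (0.9, 1.4) to (1.0, 2.4), the yellow sphere covered √(0.1² + 1.0²) ≈ 1.0 units.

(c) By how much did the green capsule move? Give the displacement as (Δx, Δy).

(0.2, -1.7)

From the two frames, the green capsule sits at roughly (8.2, 6.0) before and (8.4, 4.3) after.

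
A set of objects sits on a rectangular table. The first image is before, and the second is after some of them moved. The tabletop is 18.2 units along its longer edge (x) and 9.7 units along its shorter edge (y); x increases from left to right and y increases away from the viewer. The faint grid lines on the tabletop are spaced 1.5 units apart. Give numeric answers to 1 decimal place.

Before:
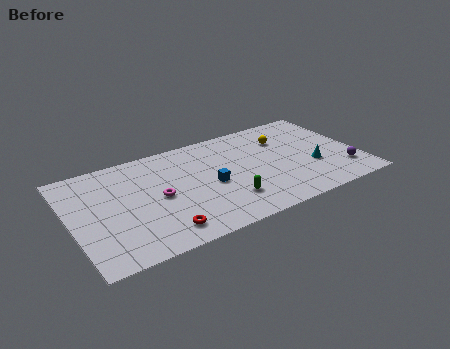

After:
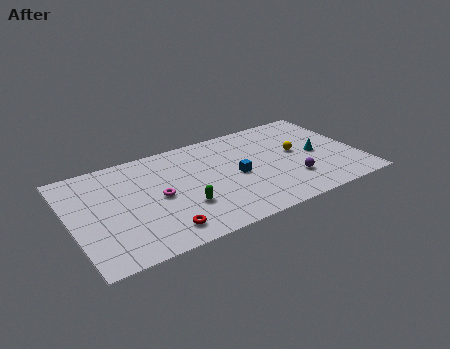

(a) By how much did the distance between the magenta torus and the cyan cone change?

+0.3

The distance was about 9.9 in the first image and 10.2 in the second, so they moved 0.3 units further apart.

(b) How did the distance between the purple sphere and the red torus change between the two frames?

-3.2

The distance was about 11.8 in the first image and 8.6 in the second, so they moved 3.2 units closer together.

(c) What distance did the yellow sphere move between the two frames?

1.8

The yellow sphere moved from about (13.8, 7.0) to (14.4, 5.3), a distance of √(0.6² + 1.7²) ≈ 1.8.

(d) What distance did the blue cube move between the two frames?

1.7

From (8.7, 4.4) to (10.4, 4.6), the blue cube covered √(1.7² + 0.2²) ≈ 1.7 units.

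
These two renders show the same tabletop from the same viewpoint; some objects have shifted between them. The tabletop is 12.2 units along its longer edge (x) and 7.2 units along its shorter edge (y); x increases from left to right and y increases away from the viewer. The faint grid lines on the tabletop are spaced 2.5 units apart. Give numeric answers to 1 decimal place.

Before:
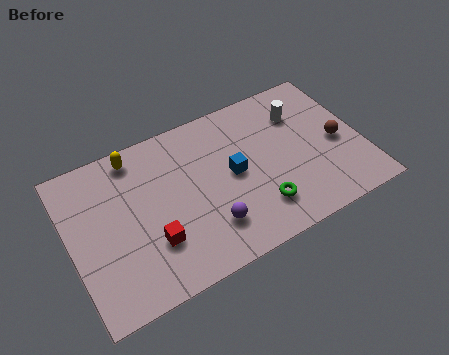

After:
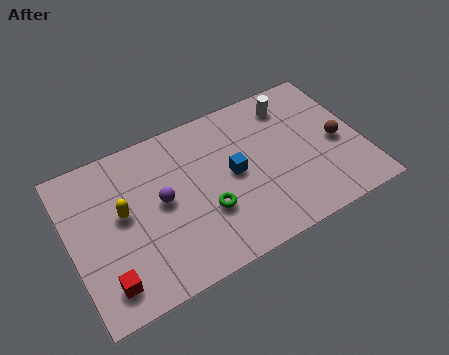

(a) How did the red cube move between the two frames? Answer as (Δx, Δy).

(-2.0, -0.9)

From the two frames, the red cube sits at roughly (3.2, 2.2) before and (1.2, 1.3) after.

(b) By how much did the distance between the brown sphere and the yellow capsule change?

+0.3

Before: roughly 8.7 units apart; after: 9.0. That's 0.3 units further apart.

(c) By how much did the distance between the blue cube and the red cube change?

+2.2

Before: roughly 3.9 units apart; after: 6.1. That's 2.2 units further apart.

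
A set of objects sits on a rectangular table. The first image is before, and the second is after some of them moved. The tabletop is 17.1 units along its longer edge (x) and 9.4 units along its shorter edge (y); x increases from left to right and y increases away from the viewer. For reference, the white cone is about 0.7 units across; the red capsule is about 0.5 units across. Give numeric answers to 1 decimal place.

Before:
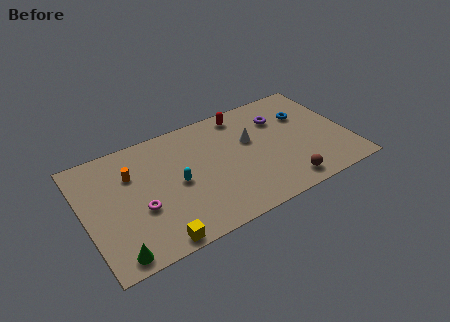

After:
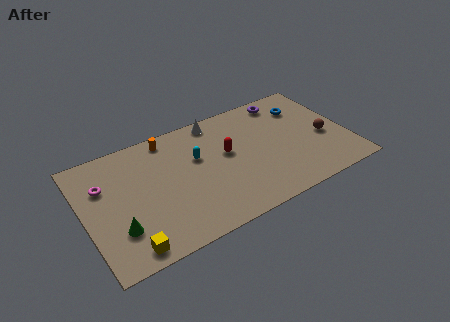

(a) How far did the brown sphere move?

4.1

The brown sphere was near (12.5, 1.3) before and (15.6, 4.0) after, so it travelled √(3.1² + 2.7²) ≈ 4.1 units.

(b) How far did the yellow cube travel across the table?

1.7

From (4.0, 0.8) to (2.3, 1.1), the yellow cube covered √(1.7² + 0.3²) ≈ 1.7 units.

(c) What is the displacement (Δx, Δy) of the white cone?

(-1.9, 2.6)

The white cone was at about (10.9, 5.8) and moved to about (9.0, 8.4).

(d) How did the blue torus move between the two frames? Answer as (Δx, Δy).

(0.1, 0.7)

The blue torus was at about (14.6, 6.4) and moved to about (14.7, 7.1).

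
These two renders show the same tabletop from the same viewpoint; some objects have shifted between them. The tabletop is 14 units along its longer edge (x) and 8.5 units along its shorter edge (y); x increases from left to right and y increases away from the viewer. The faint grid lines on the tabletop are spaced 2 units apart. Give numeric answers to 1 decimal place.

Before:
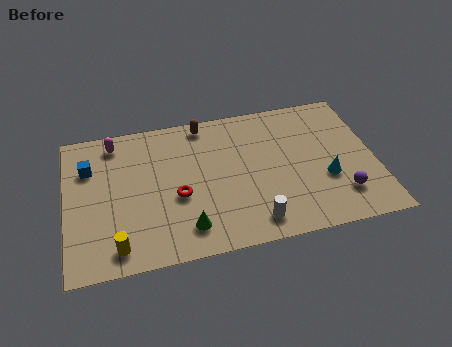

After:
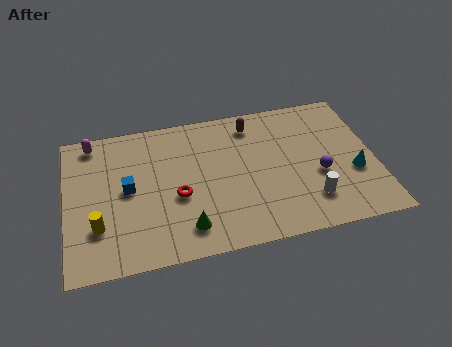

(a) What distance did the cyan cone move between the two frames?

1.3

The cyan cone moved from about (11.7, 3.1) to (13.0, 3.2), a distance of √(1.3² + 0.1²) ≈ 1.3.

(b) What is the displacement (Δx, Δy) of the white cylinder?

(2.6, 0.7)

The white cylinder started near (8.3, 1.3) and ended near (10.9, 2.0).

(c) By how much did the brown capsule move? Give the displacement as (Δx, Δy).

(2.2, -0.5)

The brown capsule started near (6.4, 7.6) and ended near (8.6, 7.1).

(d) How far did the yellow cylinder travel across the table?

1.5

The yellow cylinder moved from about (2.2, 1.2) to (1.4, 2.5), a distance of √(0.8² + 1.3²) ≈ 1.5.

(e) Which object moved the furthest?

the white cylinder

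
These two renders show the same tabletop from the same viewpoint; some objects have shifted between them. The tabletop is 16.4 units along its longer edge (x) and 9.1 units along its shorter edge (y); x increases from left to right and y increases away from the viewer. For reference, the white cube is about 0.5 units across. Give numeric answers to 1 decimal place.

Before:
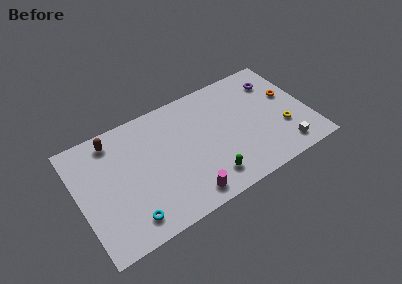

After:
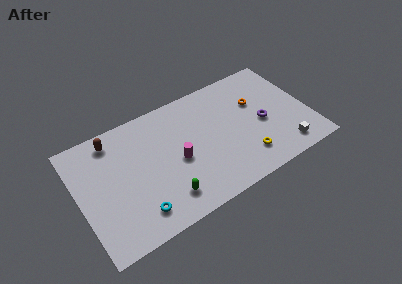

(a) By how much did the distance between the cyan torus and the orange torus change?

-2.6

They were about 12.7 units apart before and 10.1 after — 2.6 units closer together.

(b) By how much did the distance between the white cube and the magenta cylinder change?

+0.7

Before: roughly 7.1 units apart; after: 7.8. That's 0.7 units further apart.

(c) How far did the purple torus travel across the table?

3.2

From (14.5, 7.0) to (13.1, 4.1), the purple torus covered √(1.4² + 2.9²) ≈ 3.2 units.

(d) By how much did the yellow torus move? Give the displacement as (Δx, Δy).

(-2.9, -1.0)

The yellow torus started near (14.4, 3.0) and ended near (11.5, 2.0).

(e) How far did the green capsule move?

3.1

The green capsule was near (8.8, 1.7) before and (5.7, 1.8) after, so it travelled √(3.1² + 0.1²) ≈ 3.1 units.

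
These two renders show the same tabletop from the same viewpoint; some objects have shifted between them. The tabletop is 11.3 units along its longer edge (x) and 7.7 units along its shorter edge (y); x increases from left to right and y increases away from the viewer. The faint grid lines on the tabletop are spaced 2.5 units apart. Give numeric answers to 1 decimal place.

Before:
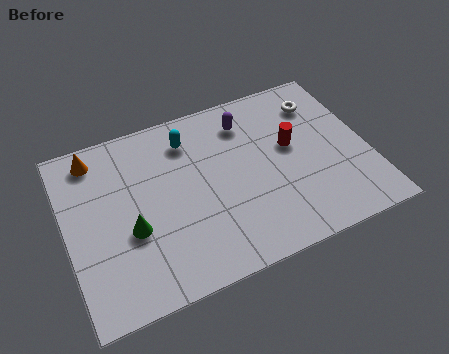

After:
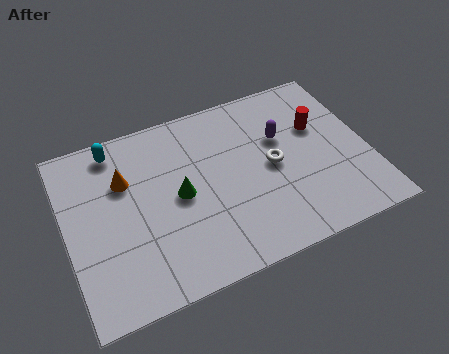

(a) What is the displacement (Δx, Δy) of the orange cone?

(1.0, -1.4)

The orange cone started near (1.3, 6.6) and ended near (2.3, 5.2).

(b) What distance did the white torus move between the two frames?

3.0

From (9.8, 6.0) to (7.7, 3.8), the white torus covered √(2.1² + 2.2²) ≈ 3.0 units.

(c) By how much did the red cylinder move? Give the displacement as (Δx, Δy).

(1.1, 0.5)

The red cylinder was at about (8.5, 4.4) and moved to about (9.6, 4.9).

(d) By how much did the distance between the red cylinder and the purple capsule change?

-0.9

Before: roughly 2.3 units apart; after: 1.4. That's 0.9 units closer together.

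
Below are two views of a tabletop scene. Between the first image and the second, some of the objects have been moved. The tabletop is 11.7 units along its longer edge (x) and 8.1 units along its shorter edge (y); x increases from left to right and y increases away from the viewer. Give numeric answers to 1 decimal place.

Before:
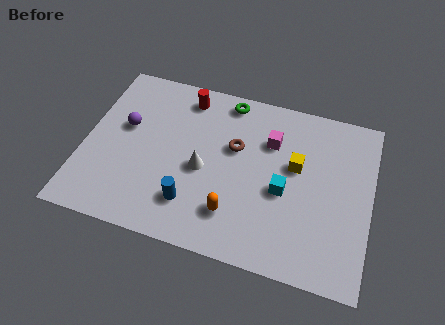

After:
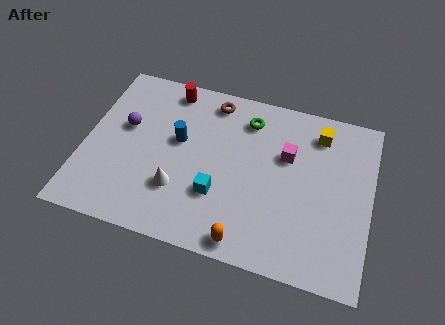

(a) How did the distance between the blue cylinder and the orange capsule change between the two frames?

+3.3

Before: roughly 1.7 units apart; after: 5.0. That's 3.3 units further apart.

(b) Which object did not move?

the purple sphere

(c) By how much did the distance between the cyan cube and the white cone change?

-1.7

Before: roughly 3.3 units apart; after: 1.6. That's 1.7 units closer together.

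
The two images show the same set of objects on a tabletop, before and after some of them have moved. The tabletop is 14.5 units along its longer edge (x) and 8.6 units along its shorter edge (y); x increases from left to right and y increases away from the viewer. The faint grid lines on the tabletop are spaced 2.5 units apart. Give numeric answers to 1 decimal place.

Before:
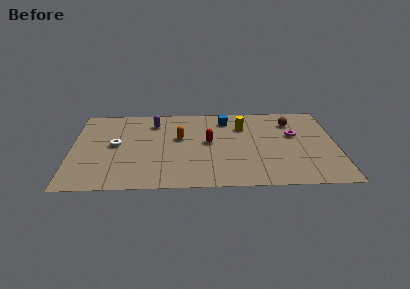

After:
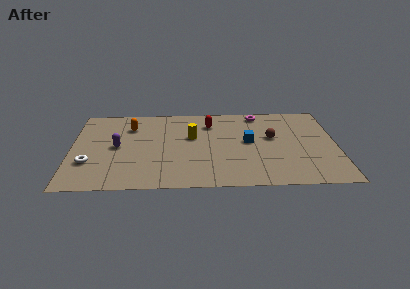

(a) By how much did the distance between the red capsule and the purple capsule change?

+1.9

They were about 3.7 units apart before and 5.6 after — 1.9 units further apart.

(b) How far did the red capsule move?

2.0

The red capsule was near (7.5, 4.6) before and (7.6, 6.6) after, so it travelled √(0.1² + 2.0²) ≈ 2.0 units.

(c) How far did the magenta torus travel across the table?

3.1

From (12.2, 5.2) to (10.3, 7.6), the magenta torus covered √(1.9² + 2.4²) ≈ 3.1 units.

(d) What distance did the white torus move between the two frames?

2.3

From (2.4, 4.5) to (1.0, 2.7), the white torus covered √(1.4² + 1.8²) ≈ 2.3 units.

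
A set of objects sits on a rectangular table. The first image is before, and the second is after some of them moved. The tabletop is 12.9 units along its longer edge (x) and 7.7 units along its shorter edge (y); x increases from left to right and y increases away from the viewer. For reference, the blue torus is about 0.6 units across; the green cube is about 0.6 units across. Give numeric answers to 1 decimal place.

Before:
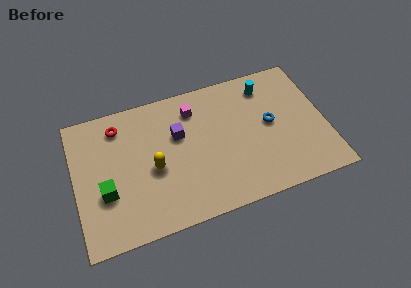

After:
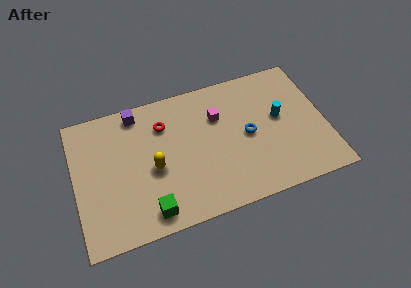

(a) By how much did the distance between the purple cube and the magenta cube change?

+2.9

The distance was about 1.5 in the first image and 4.4 in the second, so they moved 2.9 units further apart.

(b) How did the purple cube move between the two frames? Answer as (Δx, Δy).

(-2.0, 1.9)

From the two frames, the purple cube sits at roughly (5.4, 4.9) before and (3.4, 6.8) after.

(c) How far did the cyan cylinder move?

2.1

The cyan cylinder moved from about (10.1, 6.3) to (10.6, 4.3), a distance of √(0.5² + 2.0²) ≈ 2.1.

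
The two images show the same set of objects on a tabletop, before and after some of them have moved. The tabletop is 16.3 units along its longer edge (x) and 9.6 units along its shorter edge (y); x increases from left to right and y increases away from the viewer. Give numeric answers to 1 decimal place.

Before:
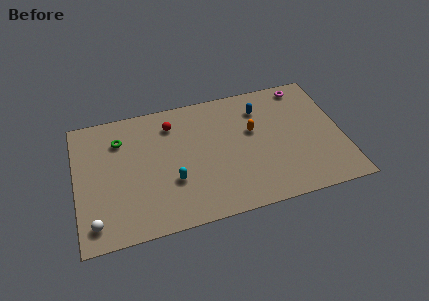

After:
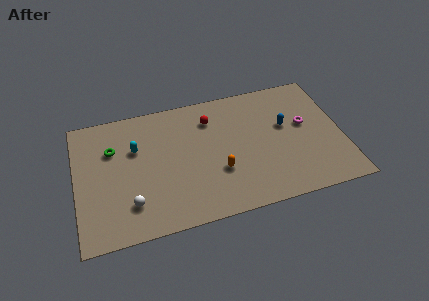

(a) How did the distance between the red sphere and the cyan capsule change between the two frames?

+0.5

Before: roughly 4.3 units apart; after: 4.8. That's 0.5 units further apart.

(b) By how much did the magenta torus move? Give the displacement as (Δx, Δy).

(-0.2, -3.0)

The magenta torus started near (14.3, 8.5) and ended near (14.1, 5.5).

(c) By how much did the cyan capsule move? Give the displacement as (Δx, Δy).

(-2.1, 3.0)

The cyan capsule was at about (5.8, 3.3) and moved to about (3.7, 6.3).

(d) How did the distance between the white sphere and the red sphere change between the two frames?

-0.6

The distance was about 7.9 in the first image and 7.3 in the second, so they moved 0.6 units closer together.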